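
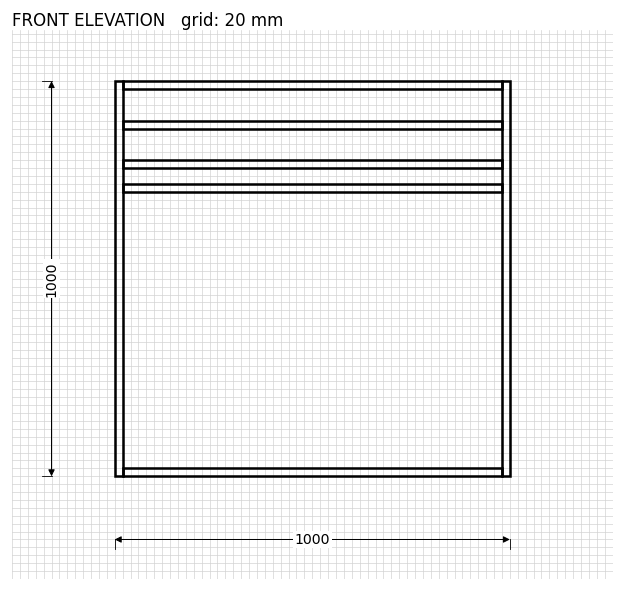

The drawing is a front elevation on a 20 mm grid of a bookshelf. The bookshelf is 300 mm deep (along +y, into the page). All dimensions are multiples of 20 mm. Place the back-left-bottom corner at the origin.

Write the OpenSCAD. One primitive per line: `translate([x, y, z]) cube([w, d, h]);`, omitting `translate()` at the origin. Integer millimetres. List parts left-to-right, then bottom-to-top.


cube([20, 300, 1000]);
translate([20, 0, 0]) cube([960, 300, 20]);
translate([20, 0, 720]) cube([960, 300, 20]);
translate([20, 0, 780]) cube([960, 300, 20]);
translate([20, 0, 880]) cube([960, 300, 20]);
translate([20, 0, 980]) cube([960, 300, 20]);
translate([980, 0, 0]) cube([20, 300, 1000]);


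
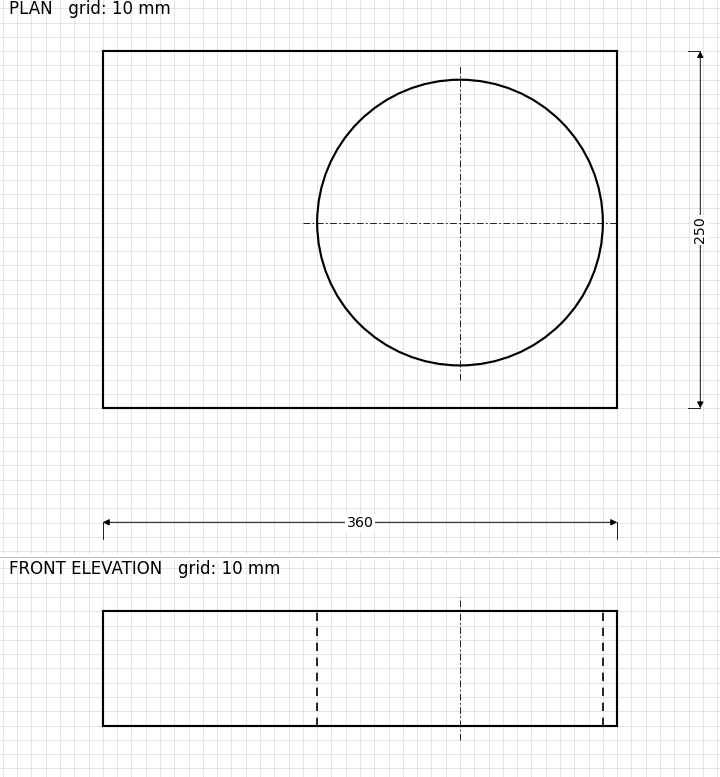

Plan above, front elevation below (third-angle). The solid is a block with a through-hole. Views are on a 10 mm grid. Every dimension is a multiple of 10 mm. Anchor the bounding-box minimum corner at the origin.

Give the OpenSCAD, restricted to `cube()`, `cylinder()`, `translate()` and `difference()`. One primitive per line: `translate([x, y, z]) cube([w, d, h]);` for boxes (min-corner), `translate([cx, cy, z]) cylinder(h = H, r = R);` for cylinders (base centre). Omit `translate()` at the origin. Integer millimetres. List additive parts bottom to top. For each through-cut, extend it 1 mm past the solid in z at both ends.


difference() {
  cube([360, 250, 80]);
  translate([250, 130, -1]) cylinder(h = 82, r = 100);
}


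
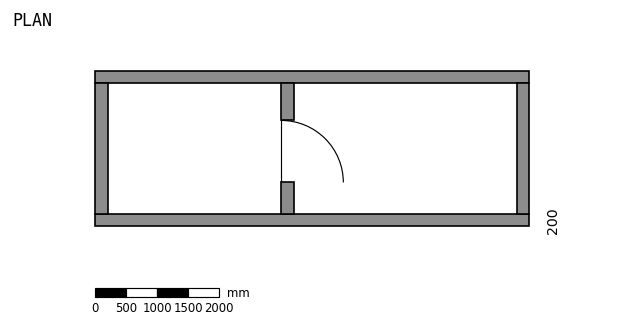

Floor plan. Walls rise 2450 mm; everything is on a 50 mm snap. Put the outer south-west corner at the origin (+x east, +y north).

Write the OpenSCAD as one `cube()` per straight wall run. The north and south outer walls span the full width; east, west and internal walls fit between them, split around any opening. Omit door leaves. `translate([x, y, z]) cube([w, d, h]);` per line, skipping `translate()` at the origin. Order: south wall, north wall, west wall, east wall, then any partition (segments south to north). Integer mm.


cube([7000, 200, 2450]);
translate([0, 2300, 0]) cube([7000, 200, 2450]);
translate([0, 200, 0]) cube([200, 2100, 2450]);
translate([6800, 200, 0]) cube([200, 2100, 2450]);
translate([3000, 200, 0]) cube([200, 500, 2450]);
translate([3000, 1700, 0]) cube([200, 600, 2450]);


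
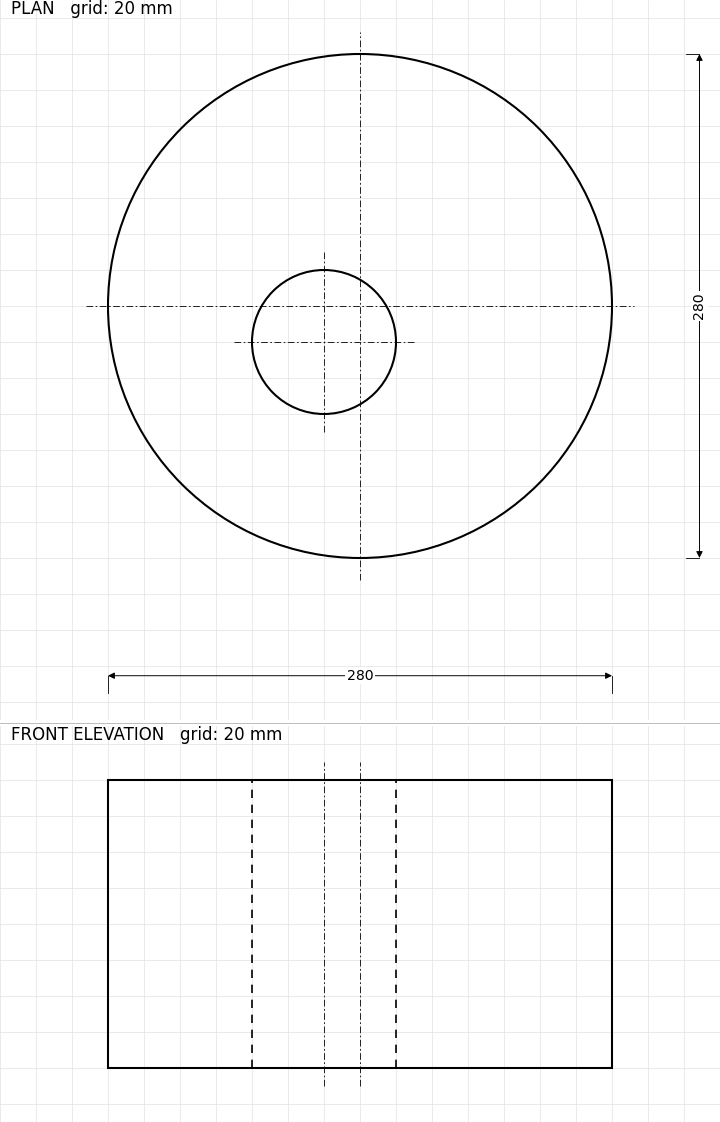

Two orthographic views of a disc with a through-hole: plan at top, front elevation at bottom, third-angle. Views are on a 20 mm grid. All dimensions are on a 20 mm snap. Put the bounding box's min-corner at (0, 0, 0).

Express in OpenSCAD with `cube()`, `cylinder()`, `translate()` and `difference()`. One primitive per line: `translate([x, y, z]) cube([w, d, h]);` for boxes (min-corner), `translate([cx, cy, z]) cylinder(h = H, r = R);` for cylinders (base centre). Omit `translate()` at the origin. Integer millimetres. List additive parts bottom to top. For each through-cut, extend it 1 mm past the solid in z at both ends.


difference() {
  translate([140, 140, 0]) cylinder(h = 160, r = 140);
  translate([120, 120, -1]) cylinder(h = 162, r = 40);
}


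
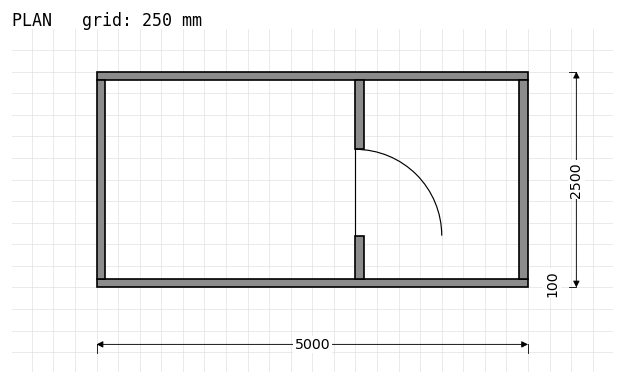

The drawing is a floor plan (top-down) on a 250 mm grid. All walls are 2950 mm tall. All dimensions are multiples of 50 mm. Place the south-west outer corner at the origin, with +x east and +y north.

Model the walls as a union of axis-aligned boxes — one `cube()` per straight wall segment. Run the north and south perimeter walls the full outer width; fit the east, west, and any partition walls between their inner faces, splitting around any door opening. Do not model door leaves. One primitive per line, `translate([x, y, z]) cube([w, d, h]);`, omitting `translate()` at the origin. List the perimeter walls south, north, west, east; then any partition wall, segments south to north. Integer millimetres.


cube([5000, 100, 2950]);
translate([0, 2400, 0]) cube([5000, 100, 2950]);
translate([0, 100, 0]) cube([100, 2300, 2950]);
translate([4900, 100, 0]) cube([100, 2300, 2950]);
translate([3000, 100, 0]) cube([100, 500, 2950]);
translate([3000, 1600, 0]) cube([100, 800, 2950]);


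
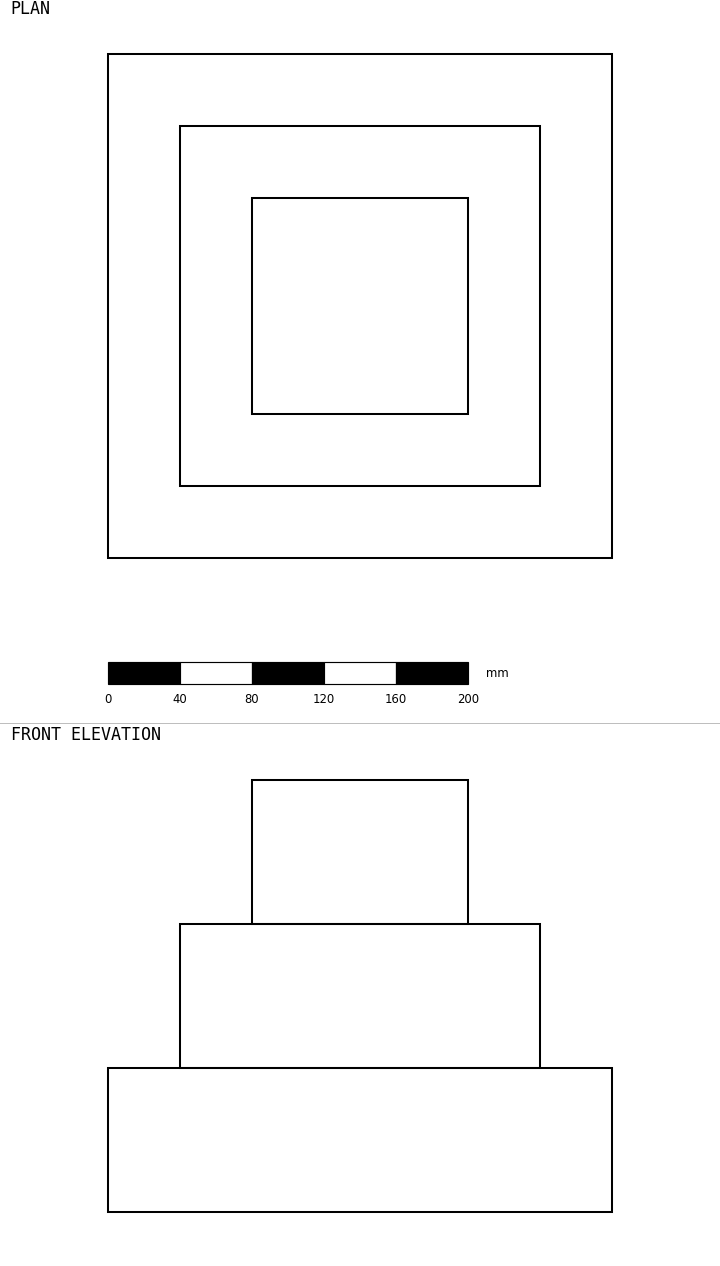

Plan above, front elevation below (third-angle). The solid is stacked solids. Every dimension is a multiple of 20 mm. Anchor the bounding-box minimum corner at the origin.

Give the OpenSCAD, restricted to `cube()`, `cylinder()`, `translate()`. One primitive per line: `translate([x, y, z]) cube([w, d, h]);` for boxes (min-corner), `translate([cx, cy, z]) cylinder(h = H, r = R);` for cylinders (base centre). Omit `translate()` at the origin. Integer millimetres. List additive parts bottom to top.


cube([280, 280, 80]);
translate([40, 40, 80]) cube([200, 200, 80]);
translate([80, 80, 160]) cube([120, 120, 80]);


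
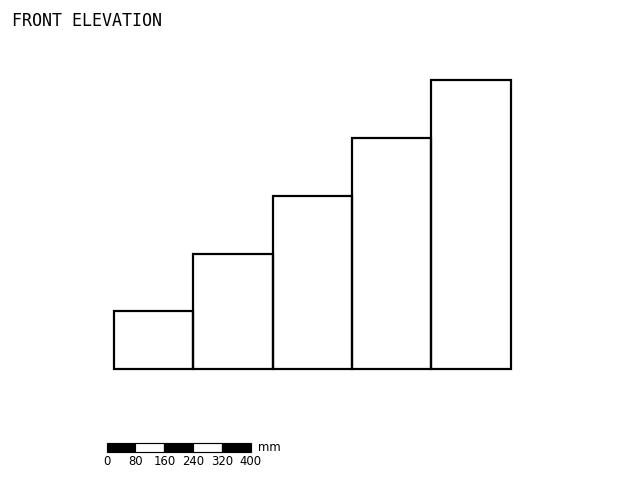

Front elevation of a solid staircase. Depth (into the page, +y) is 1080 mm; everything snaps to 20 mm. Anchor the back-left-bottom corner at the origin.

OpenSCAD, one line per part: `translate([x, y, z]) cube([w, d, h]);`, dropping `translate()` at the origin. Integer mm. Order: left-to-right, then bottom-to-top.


cube([220, 1080, 160]);
translate([220, 0, 0]) cube([220, 1080, 320]);
translate([440, 0, 0]) cube([220, 1080, 480]);
translate([660, 0, 0]) cube([220, 1080, 640]);
translate([880, 0, 0]) cube([220, 1080, 800]);


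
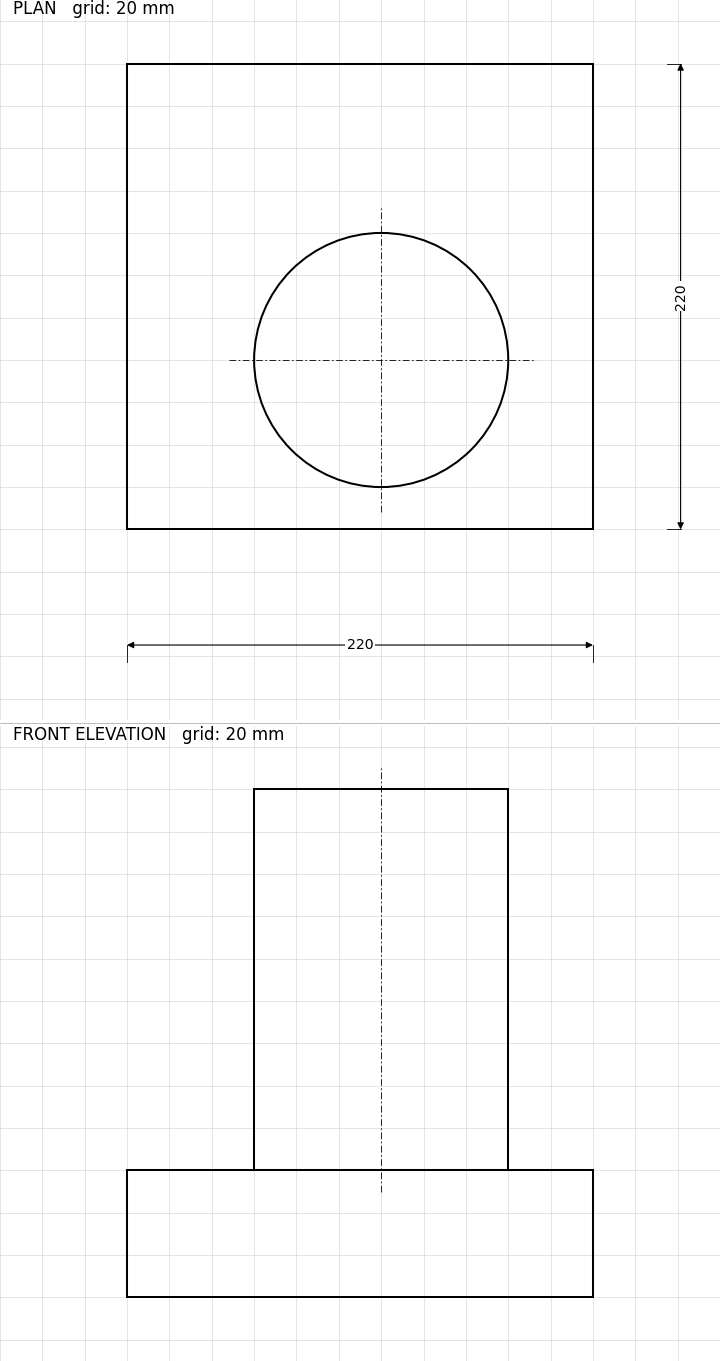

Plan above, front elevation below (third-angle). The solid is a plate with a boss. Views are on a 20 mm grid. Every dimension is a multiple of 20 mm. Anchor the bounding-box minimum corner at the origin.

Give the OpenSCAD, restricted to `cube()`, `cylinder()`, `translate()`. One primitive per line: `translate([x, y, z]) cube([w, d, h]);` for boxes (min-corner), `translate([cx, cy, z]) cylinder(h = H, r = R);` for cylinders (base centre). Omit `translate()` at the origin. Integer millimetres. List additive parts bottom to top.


cube([220, 220, 60]);
translate([120, 80, 60]) cylinder(h = 180, r = 60);


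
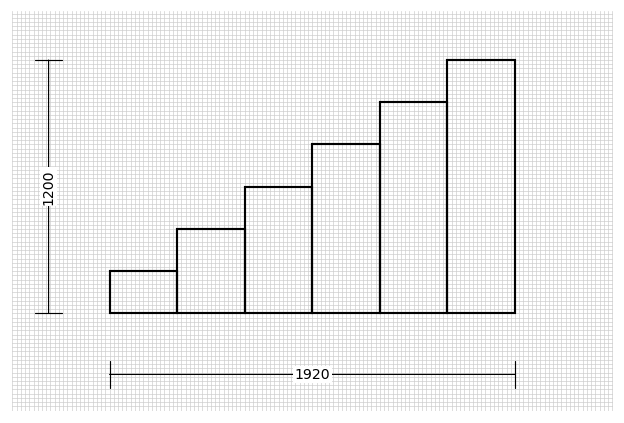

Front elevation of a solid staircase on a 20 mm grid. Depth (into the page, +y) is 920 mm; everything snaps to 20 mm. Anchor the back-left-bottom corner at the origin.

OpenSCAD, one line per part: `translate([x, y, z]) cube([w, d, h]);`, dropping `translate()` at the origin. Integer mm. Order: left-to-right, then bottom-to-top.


cube([320, 920, 200]);
translate([320, 0, 0]) cube([320, 920, 400]);
translate([640, 0, 0]) cube([320, 920, 600]);
translate([960, 0, 0]) cube([320, 920, 800]);
translate([1280, 0, 0]) cube([320, 920, 1000]);
translate([1600, 0, 0]) cube([320, 920, 1200]);


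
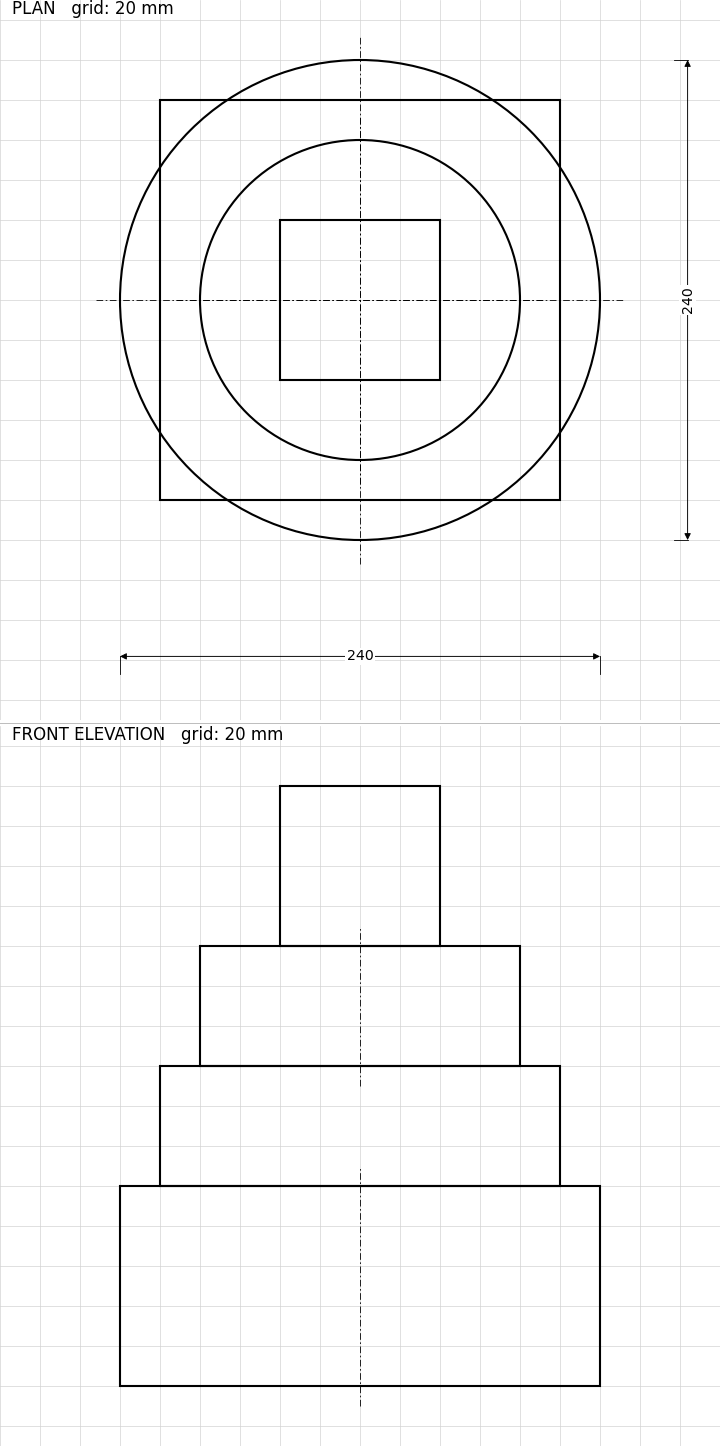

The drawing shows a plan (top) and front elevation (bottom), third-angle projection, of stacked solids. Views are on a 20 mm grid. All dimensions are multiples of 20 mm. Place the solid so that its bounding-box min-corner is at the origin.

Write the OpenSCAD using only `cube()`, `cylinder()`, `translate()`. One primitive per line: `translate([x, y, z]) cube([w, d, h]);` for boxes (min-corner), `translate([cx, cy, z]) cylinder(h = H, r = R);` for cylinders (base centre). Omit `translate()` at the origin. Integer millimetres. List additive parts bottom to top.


translate([120, 120, 0]) cylinder(h = 100, r = 120);
translate([20, 20, 100]) cube([200, 200, 60]);
translate([120, 120, 160]) cylinder(h = 60, r = 80);
translate([80, 80, 220]) cube([80, 80, 80]);


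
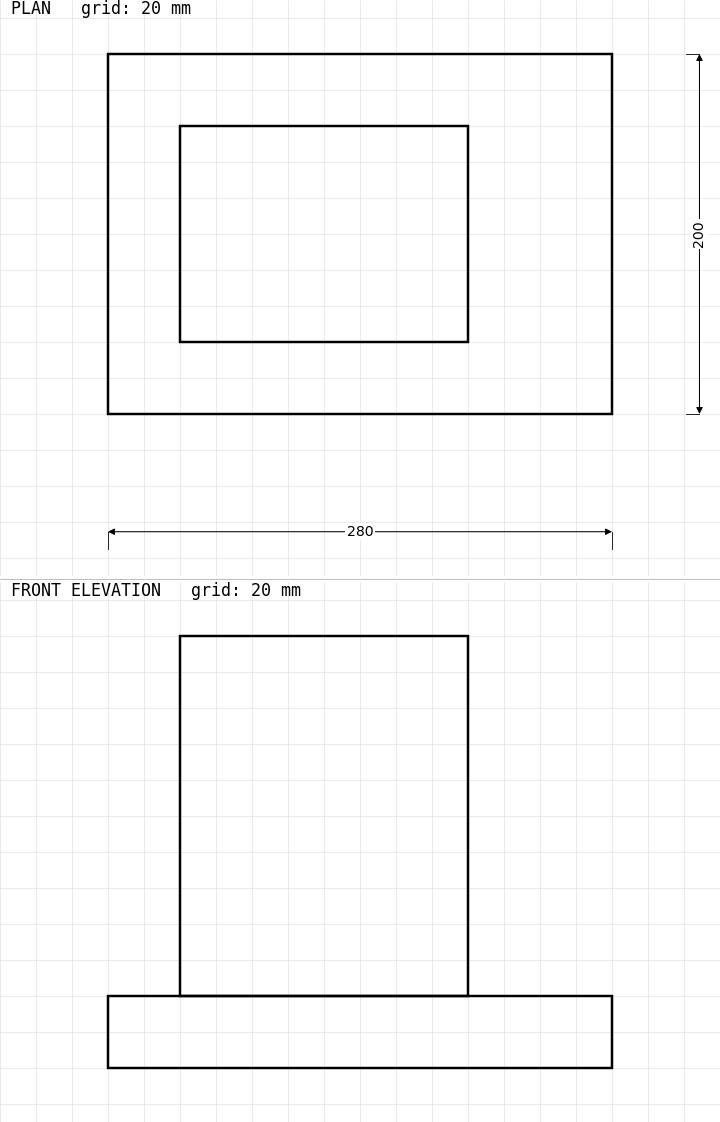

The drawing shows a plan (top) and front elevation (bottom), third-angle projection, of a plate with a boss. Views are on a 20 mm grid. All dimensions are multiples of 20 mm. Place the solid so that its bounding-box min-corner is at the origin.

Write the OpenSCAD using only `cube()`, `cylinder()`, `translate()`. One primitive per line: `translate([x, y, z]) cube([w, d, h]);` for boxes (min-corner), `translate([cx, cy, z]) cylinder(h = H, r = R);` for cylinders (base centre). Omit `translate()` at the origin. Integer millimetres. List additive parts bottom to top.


cube([280, 200, 40]);
translate([40, 40, 40]) cube([160, 120, 200]);


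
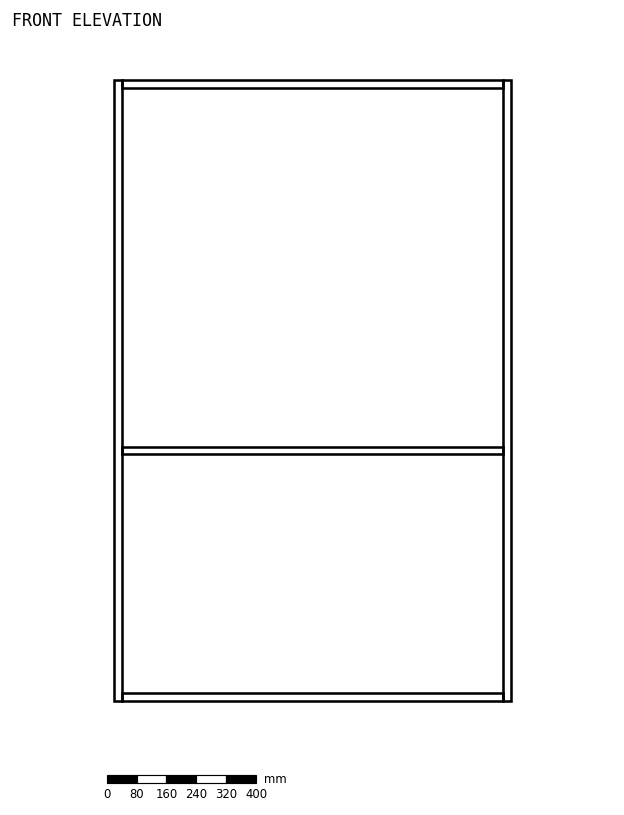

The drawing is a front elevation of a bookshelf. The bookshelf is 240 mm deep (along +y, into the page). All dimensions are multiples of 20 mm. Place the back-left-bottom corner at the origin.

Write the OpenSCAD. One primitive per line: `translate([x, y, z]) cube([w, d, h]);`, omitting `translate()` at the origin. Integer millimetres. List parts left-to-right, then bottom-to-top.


cube([20, 240, 1660]);
translate([20, 0, 0]) cube([1020, 240, 20]);
translate([20, 0, 660]) cube([1020, 240, 20]);
translate([20, 0, 1640]) cube([1020, 240, 20]);
translate([1040, 0, 0]) cube([20, 240, 1660]);


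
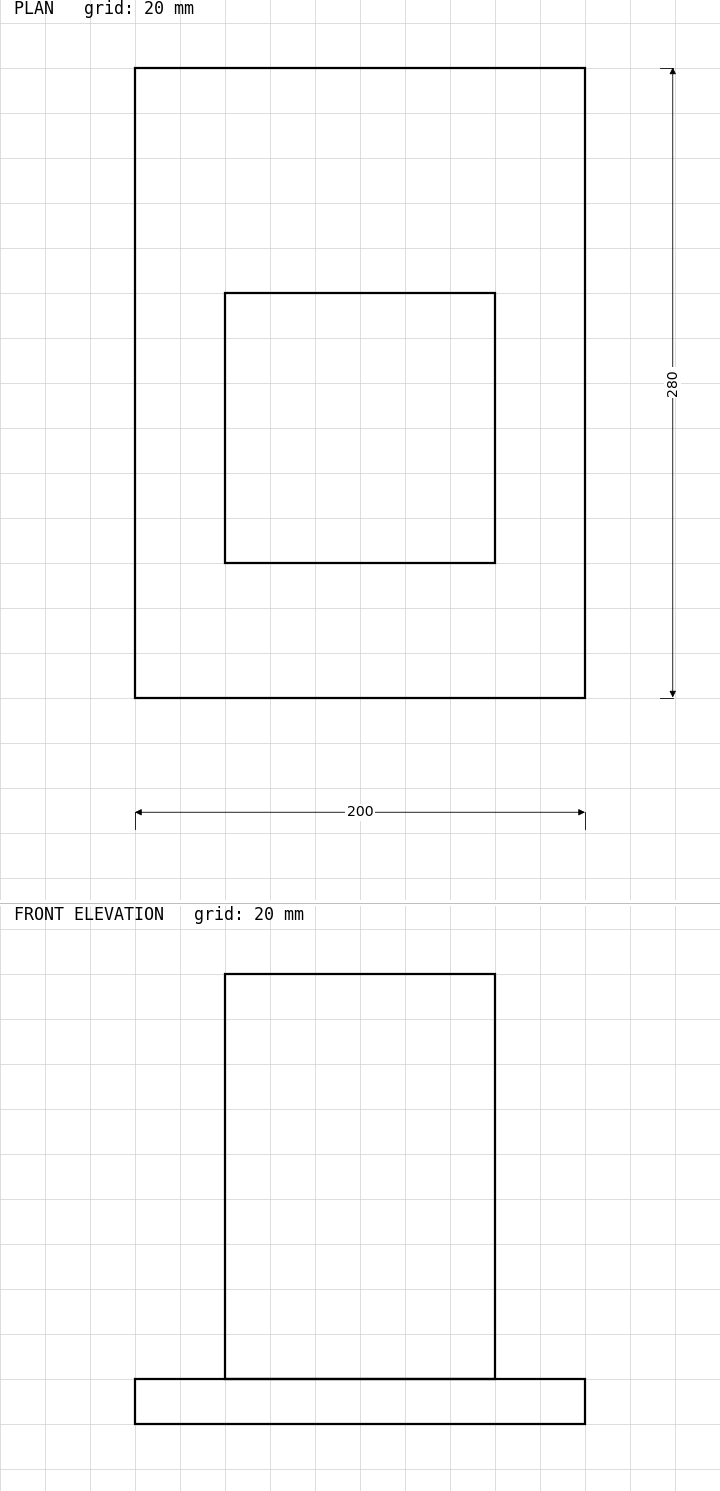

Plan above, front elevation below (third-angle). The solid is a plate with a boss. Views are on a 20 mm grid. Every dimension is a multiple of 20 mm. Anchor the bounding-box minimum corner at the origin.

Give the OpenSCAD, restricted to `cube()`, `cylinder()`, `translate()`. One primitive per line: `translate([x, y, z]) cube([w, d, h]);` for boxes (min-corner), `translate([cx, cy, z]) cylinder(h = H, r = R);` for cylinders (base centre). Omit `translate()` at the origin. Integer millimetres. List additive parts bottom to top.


cube([200, 280, 20]);
translate([40, 60, 20]) cube([120, 120, 180]);


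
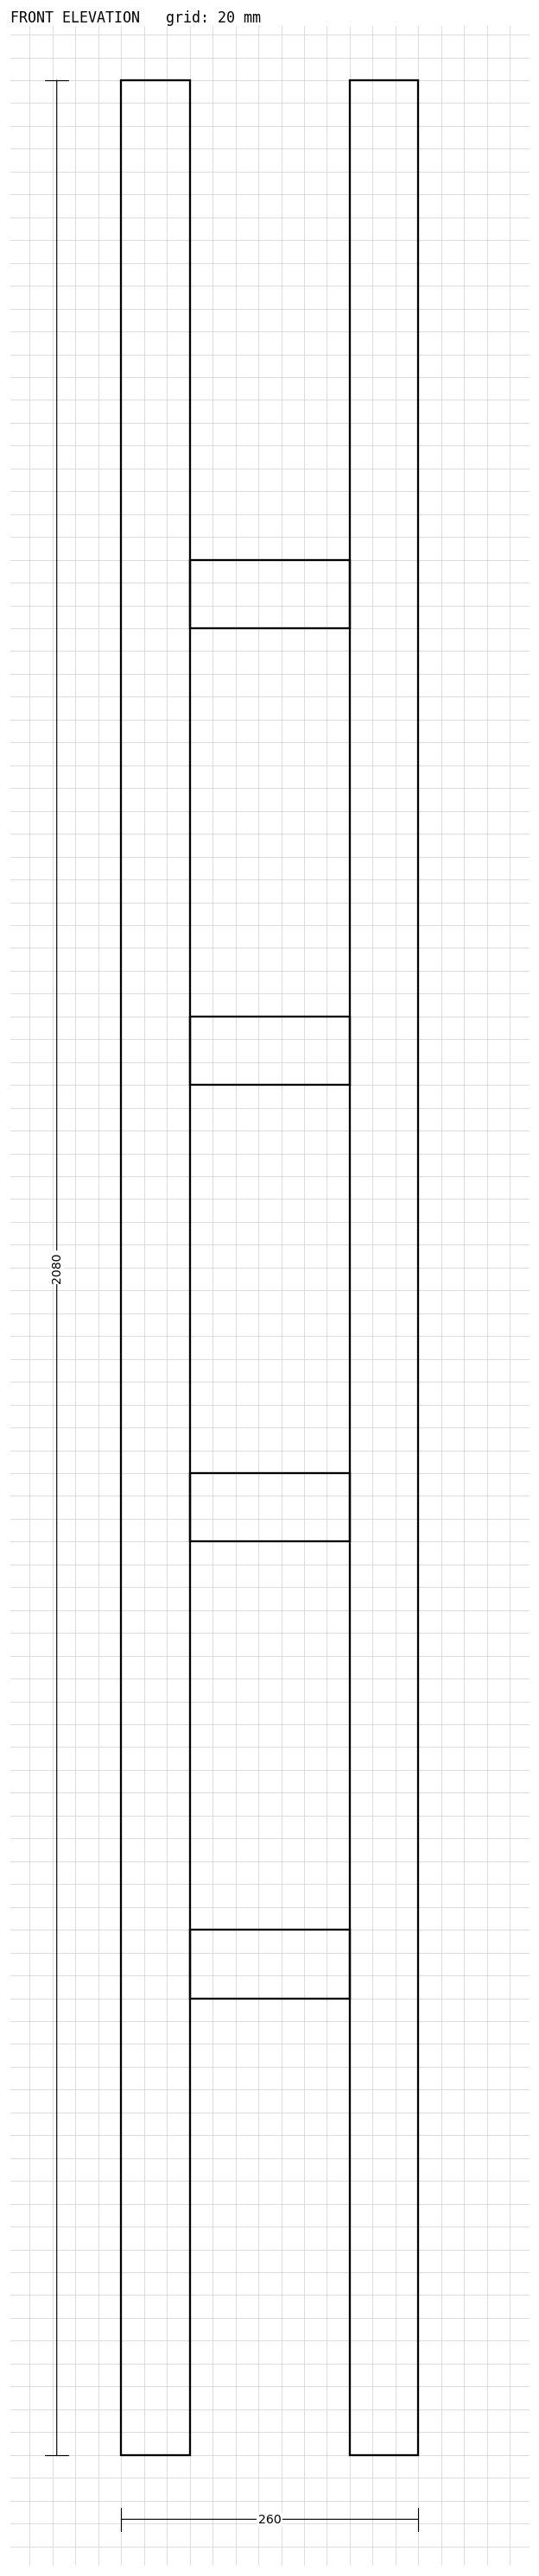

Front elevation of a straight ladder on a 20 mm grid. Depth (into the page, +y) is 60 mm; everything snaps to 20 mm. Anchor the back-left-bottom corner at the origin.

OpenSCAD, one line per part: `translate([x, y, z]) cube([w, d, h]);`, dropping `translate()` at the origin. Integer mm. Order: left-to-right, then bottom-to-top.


cube([60, 60, 2080]);
translate([60, 0, 400]) cube([140, 60, 60]);
translate([60, 0, 800]) cube([140, 60, 60]);
translate([60, 0, 1200]) cube([140, 60, 60]);
translate([60, 0, 1600]) cube([140, 60, 60]);
translate([200, 0, 0]) cube([60, 60, 2080]);


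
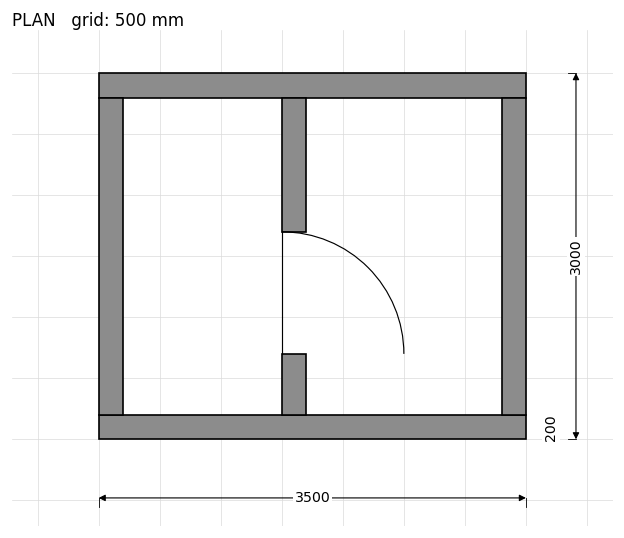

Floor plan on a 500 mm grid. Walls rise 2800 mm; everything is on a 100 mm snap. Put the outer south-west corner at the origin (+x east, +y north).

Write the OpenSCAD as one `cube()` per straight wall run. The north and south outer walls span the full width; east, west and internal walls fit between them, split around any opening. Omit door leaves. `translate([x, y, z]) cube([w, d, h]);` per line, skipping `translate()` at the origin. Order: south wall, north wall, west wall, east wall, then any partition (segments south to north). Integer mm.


cube([3500, 200, 2800]);
translate([0, 2800, 0]) cube([3500, 200, 2800]);
translate([0, 200, 0]) cube([200, 2600, 2800]);
translate([3300, 200, 0]) cube([200, 2600, 2800]);
translate([1500, 200, 0]) cube([200, 500, 2800]);
translate([1500, 1700, 0]) cube([200, 1100, 2800]);


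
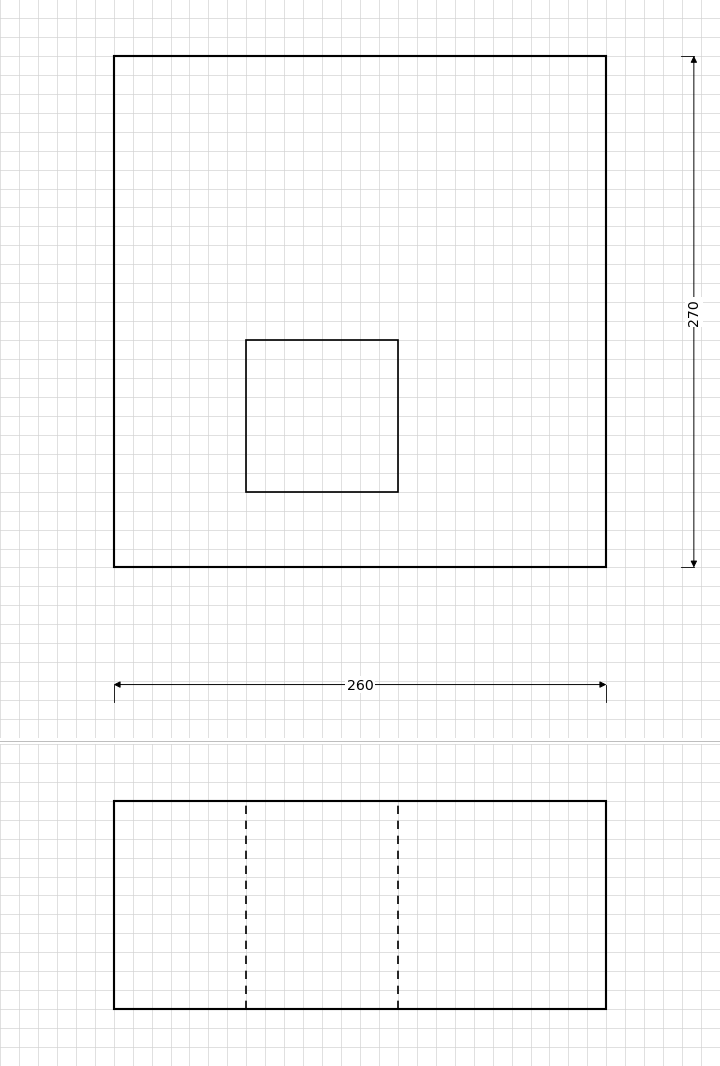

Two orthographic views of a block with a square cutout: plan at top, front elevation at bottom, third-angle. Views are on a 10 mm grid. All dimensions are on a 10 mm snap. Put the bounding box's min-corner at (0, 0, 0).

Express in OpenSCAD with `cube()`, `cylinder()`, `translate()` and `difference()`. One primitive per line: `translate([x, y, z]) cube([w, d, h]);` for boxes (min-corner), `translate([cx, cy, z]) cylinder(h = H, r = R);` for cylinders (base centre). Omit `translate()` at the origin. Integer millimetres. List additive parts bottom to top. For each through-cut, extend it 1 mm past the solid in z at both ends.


difference() {
  cube([260, 270, 110]);
  translate([70, 40, -1]) cube([80, 80, 112]);
}


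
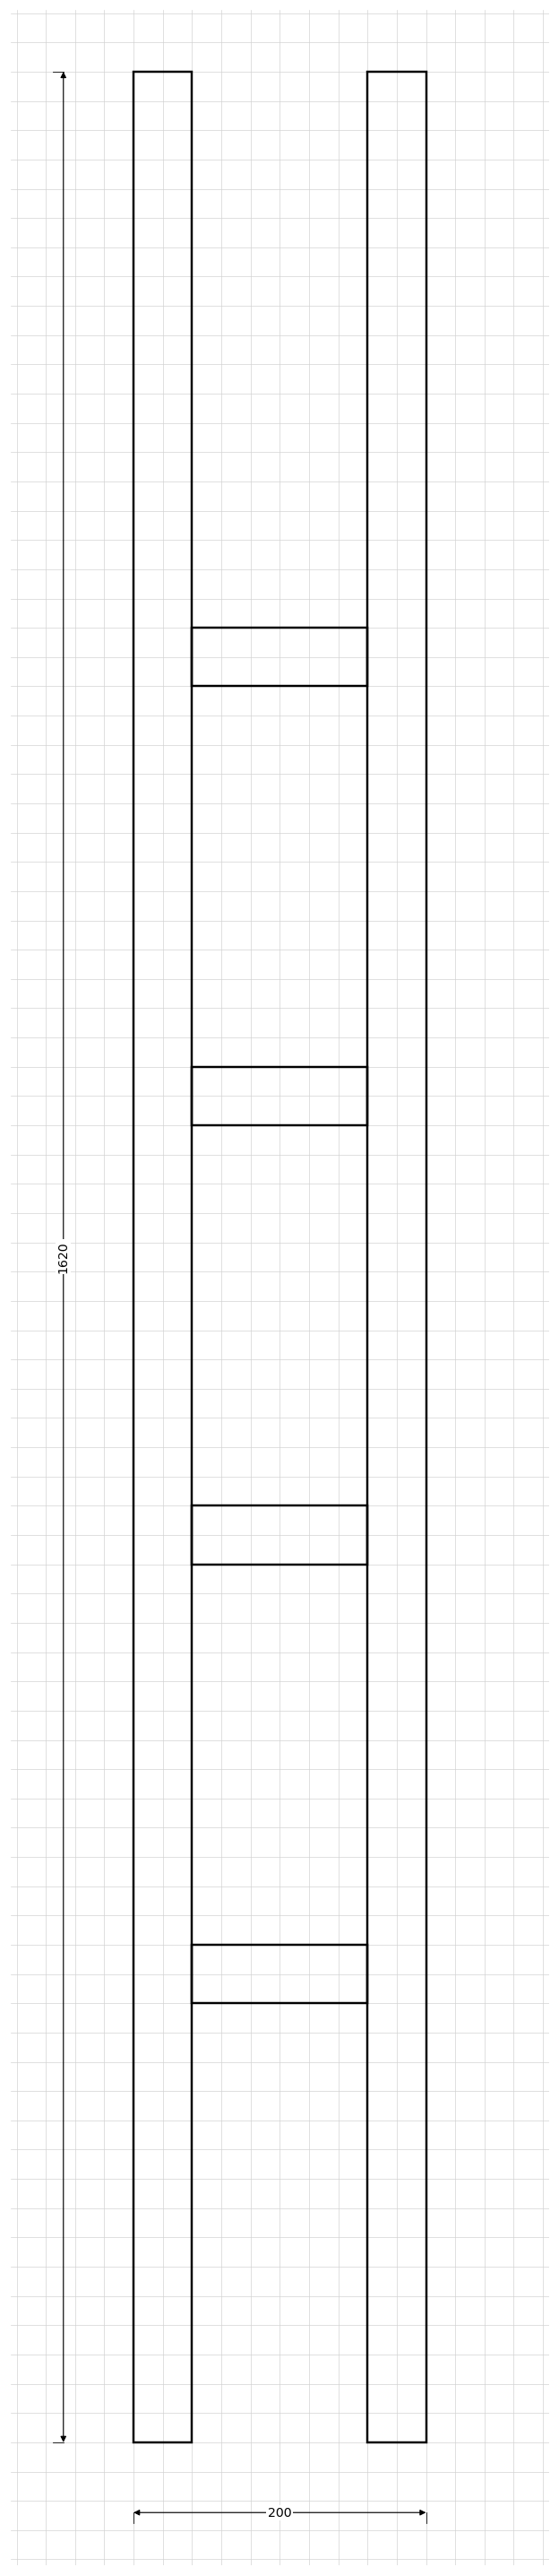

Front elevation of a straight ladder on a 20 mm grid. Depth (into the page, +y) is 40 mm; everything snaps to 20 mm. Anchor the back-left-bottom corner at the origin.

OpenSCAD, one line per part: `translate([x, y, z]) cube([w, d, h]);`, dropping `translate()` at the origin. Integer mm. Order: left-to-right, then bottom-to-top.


cube([40, 40, 1620]);
translate([40, 0, 300]) cube([120, 40, 40]);
translate([40, 0, 600]) cube([120, 40, 40]);
translate([40, 0, 900]) cube([120, 40, 40]);
translate([40, 0, 1200]) cube([120, 40, 40]);
translate([160, 0, 0]) cube([40, 40, 1620]);


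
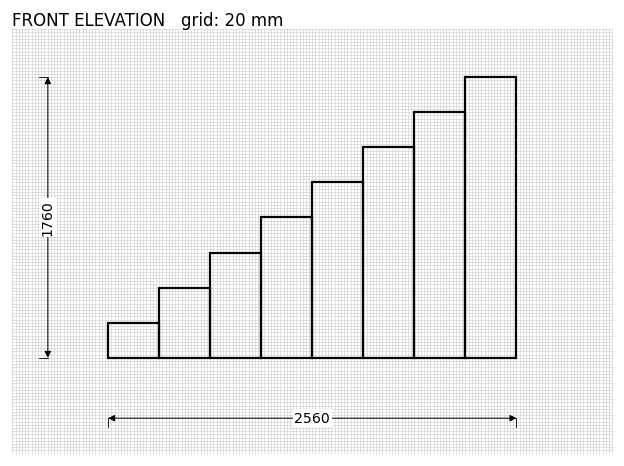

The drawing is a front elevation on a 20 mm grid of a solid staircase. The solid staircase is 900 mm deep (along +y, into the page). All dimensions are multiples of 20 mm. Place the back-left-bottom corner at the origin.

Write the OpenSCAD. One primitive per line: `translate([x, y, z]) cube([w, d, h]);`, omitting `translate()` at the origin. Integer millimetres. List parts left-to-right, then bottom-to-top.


cube([320, 900, 220]);
translate([320, 0, 0]) cube([320, 900, 440]);
translate([640, 0, 0]) cube([320, 900, 660]);
translate([960, 0, 0]) cube([320, 900, 880]);
translate([1280, 0, 0]) cube([320, 900, 1100]);
translate([1600, 0, 0]) cube([320, 900, 1320]);
translate([1920, 0, 0]) cube([320, 900, 1540]);
translate([2240, 0, 0]) cube([320, 900, 1760]);


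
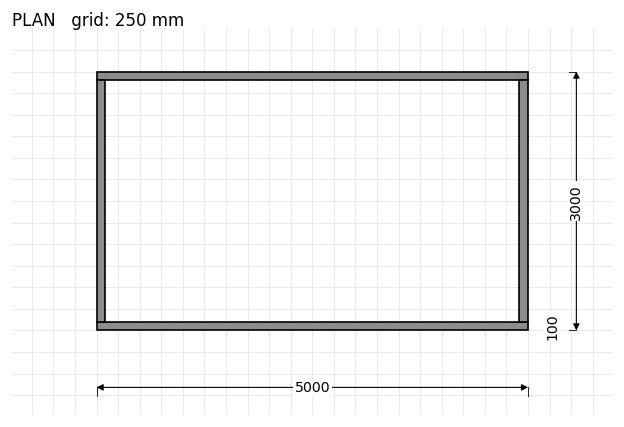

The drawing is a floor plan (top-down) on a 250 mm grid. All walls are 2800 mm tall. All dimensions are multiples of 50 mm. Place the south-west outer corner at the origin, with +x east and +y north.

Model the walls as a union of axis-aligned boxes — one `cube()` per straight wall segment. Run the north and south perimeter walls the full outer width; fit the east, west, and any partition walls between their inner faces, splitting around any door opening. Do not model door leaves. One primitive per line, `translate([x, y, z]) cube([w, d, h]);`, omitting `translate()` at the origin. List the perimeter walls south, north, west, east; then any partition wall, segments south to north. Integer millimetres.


cube([5000, 100, 2800]);
translate([0, 2900, 0]) cube([5000, 100, 2800]);
translate([0, 100, 0]) cube([100, 2800, 2800]);
translate([4900, 100, 0]) cube([100, 2800, 2800]);


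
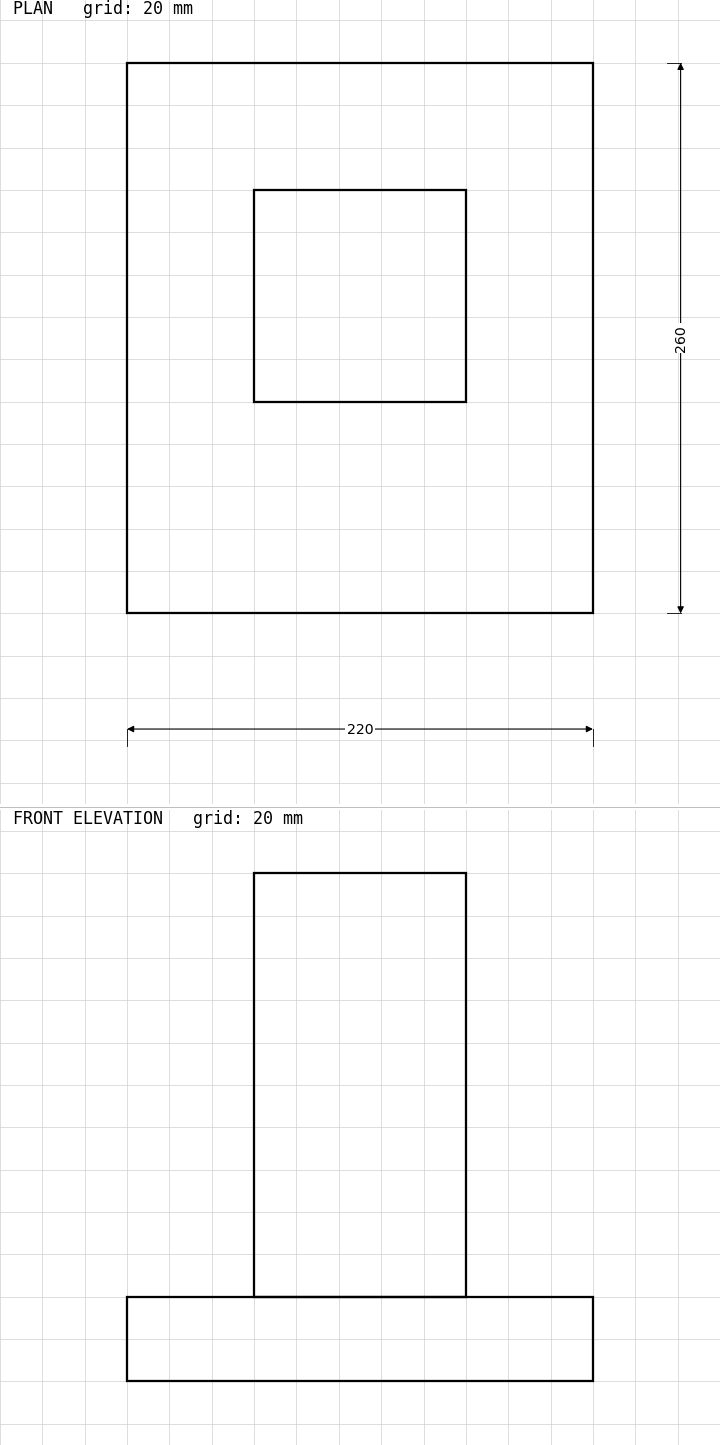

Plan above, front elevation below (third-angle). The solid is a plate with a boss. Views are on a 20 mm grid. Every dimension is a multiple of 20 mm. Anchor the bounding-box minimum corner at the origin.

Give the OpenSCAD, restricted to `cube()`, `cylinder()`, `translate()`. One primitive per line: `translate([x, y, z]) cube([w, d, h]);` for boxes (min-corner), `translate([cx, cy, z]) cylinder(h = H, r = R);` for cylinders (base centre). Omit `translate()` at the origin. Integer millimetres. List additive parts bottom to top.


cube([220, 260, 40]);
translate([60, 100, 40]) cube([100, 100, 200]);


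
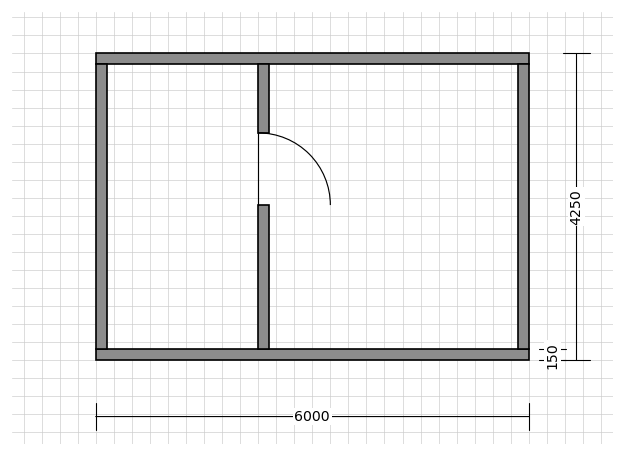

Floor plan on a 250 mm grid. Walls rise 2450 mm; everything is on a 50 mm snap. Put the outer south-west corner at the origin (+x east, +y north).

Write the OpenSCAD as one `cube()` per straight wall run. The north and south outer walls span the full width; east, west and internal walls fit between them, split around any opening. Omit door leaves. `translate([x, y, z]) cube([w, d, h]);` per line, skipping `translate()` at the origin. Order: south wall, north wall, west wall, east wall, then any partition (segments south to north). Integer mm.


cube([6000, 150, 2450]);
translate([0, 4100, 0]) cube([6000, 150, 2450]);
translate([0, 150, 0]) cube([150, 3950, 2450]);
translate([5850, 150, 0]) cube([150, 3950, 2450]);
translate([2250, 150, 0]) cube([150, 2000, 2450]);
translate([2250, 3150, 0]) cube([150, 950, 2450]);


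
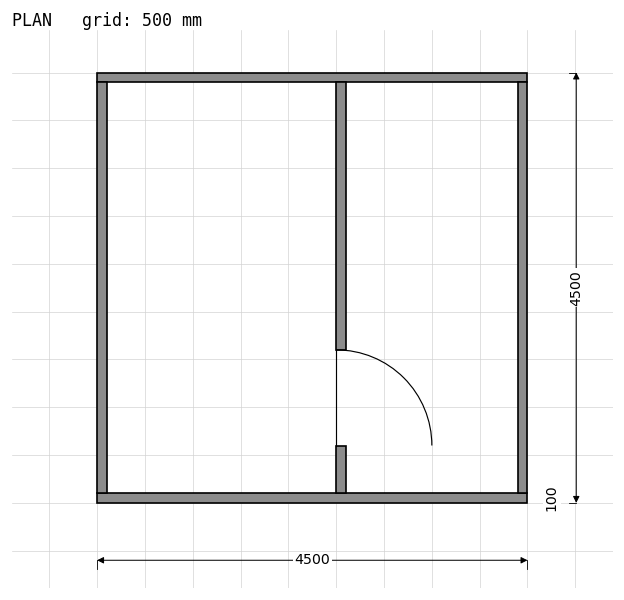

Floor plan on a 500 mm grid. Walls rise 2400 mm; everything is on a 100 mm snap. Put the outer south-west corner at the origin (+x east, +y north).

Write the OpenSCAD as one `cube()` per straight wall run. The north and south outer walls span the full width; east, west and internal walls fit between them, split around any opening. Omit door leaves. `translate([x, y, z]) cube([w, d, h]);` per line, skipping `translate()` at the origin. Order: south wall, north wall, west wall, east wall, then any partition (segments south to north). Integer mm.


cube([4500, 100, 2400]);
translate([0, 4400, 0]) cube([4500, 100, 2400]);
translate([0, 100, 0]) cube([100, 4300, 2400]);
translate([4400, 100, 0]) cube([100, 4300, 2400]);
translate([2500, 100, 0]) cube([100, 500, 2400]);
translate([2500, 1600, 0]) cube([100, 2800, 2400]);


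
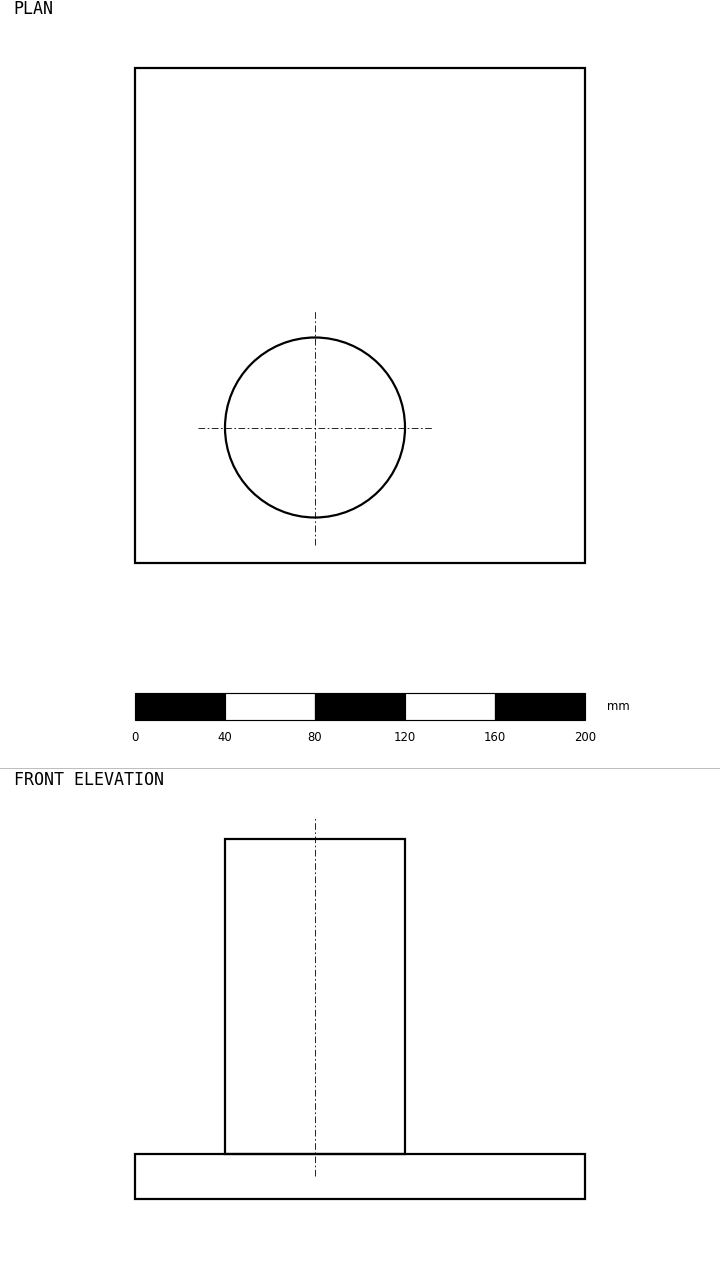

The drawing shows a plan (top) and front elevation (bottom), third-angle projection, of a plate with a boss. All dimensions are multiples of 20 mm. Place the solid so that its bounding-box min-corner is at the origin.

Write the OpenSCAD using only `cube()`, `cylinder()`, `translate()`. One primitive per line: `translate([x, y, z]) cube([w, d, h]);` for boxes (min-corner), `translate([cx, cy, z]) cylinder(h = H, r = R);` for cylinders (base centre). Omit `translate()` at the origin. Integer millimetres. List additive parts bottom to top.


cube([200, 220, 20]);
translate([80, 60, 20]) cylinder(h = 140, r = 40);


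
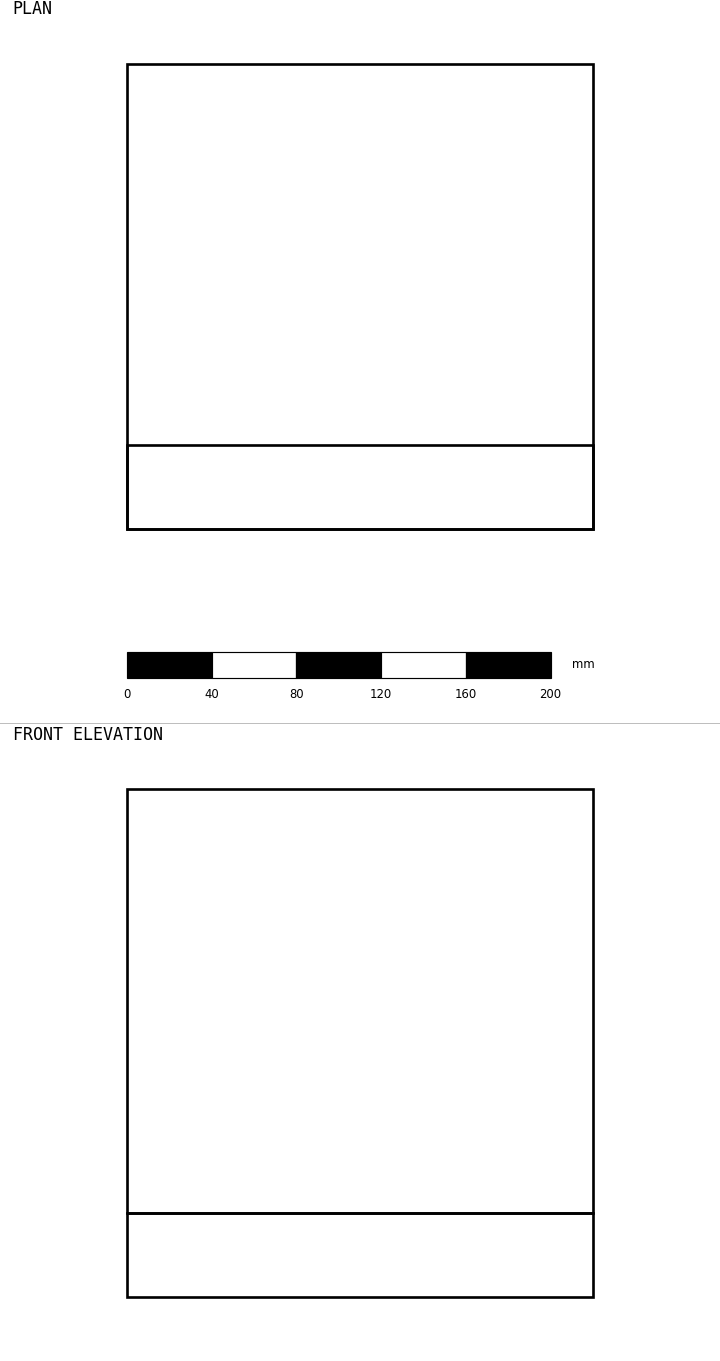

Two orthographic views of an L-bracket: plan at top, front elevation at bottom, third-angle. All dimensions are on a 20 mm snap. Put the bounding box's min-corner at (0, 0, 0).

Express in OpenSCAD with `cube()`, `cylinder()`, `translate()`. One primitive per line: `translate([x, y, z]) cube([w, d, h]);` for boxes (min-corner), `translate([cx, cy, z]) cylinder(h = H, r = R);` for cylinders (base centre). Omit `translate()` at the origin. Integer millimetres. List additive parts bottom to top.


cube([220, 220, 40]);
translate([0, 0, 40]) cube([220, 40, 200]);


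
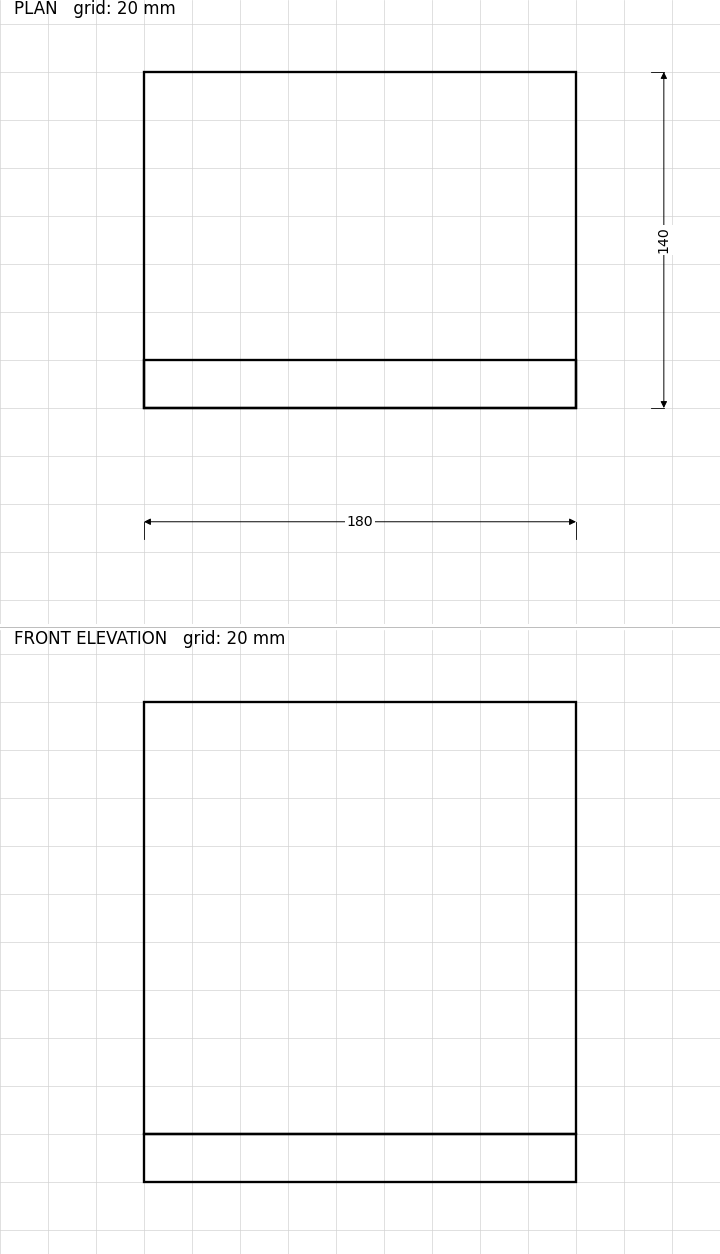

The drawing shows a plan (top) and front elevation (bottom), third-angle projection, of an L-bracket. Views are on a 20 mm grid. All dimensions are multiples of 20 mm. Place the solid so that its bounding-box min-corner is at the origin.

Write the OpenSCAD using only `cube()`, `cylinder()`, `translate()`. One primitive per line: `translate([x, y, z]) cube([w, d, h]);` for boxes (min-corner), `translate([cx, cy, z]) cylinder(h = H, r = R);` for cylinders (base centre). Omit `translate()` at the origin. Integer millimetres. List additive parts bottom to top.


cube([180, 140, 20]);
translate([0, 0, 20]) cube([180, 20, 180]);


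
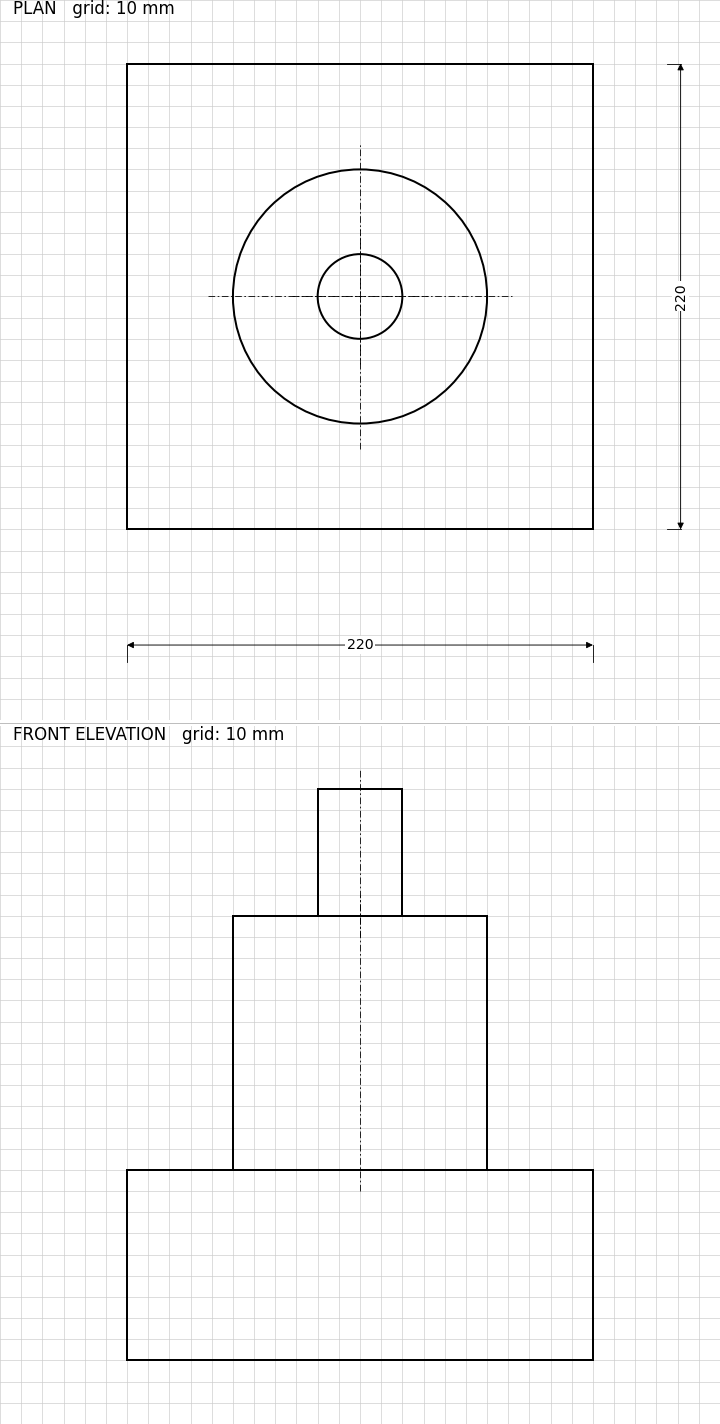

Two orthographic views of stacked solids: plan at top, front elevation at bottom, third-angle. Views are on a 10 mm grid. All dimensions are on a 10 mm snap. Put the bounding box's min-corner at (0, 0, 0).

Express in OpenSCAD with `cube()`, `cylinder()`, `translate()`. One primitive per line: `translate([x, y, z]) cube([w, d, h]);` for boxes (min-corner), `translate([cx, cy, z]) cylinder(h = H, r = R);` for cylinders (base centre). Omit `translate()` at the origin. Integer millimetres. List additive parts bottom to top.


cube([220, 220, 90]);
translate([110, 110, 90]) cylinder(h = 120, r = 60);
translate([110, 110, 210]) cylinder(h = 60, r = 20);


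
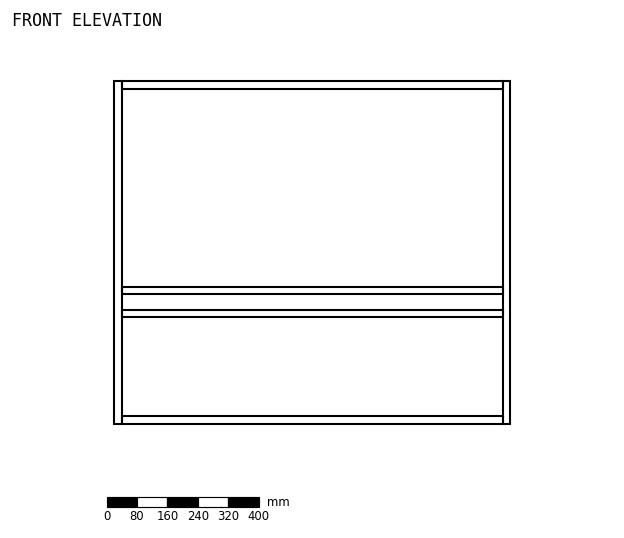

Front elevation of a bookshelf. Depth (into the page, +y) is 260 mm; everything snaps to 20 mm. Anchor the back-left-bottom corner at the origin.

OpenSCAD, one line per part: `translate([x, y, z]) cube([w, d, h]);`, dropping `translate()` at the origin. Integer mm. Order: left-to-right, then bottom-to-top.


cube([20, 260, 900]);
translate([20, 0, 0]) cube([1000, 260, 20]);
translate([20, 0, 280]) cube([1000, 260, 20]);
translate([20, 0, 340]) cube([1000, 260, 20]);
translate([20, 0, 880]) cube([1000, 260, 20]);
translate([1020, 0, 0]) cube([20, 260, 900]);


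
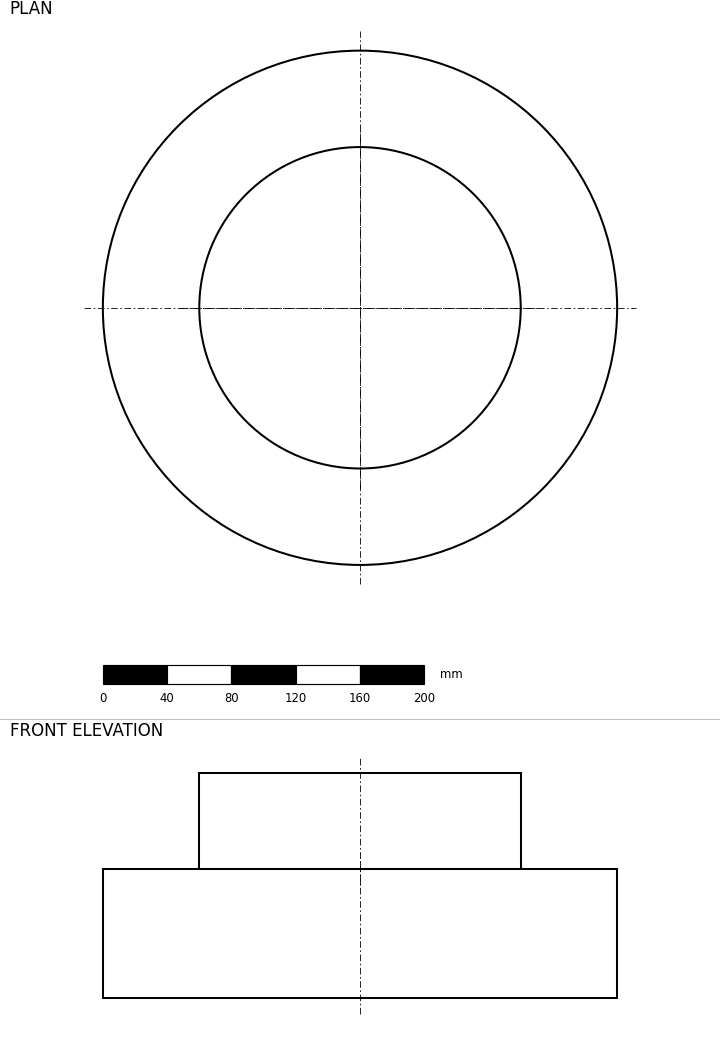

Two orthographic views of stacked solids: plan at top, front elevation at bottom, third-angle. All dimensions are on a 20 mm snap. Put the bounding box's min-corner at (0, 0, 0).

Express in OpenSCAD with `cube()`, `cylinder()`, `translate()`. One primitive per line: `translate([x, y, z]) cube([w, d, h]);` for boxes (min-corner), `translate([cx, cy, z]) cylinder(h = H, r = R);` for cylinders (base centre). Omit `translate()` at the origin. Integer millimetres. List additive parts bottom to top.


translate([160, 160, 0]) cylinder(h = 80, r = 160);
translate([160, 160, 80]) cylinder(h = 60, r = 100);


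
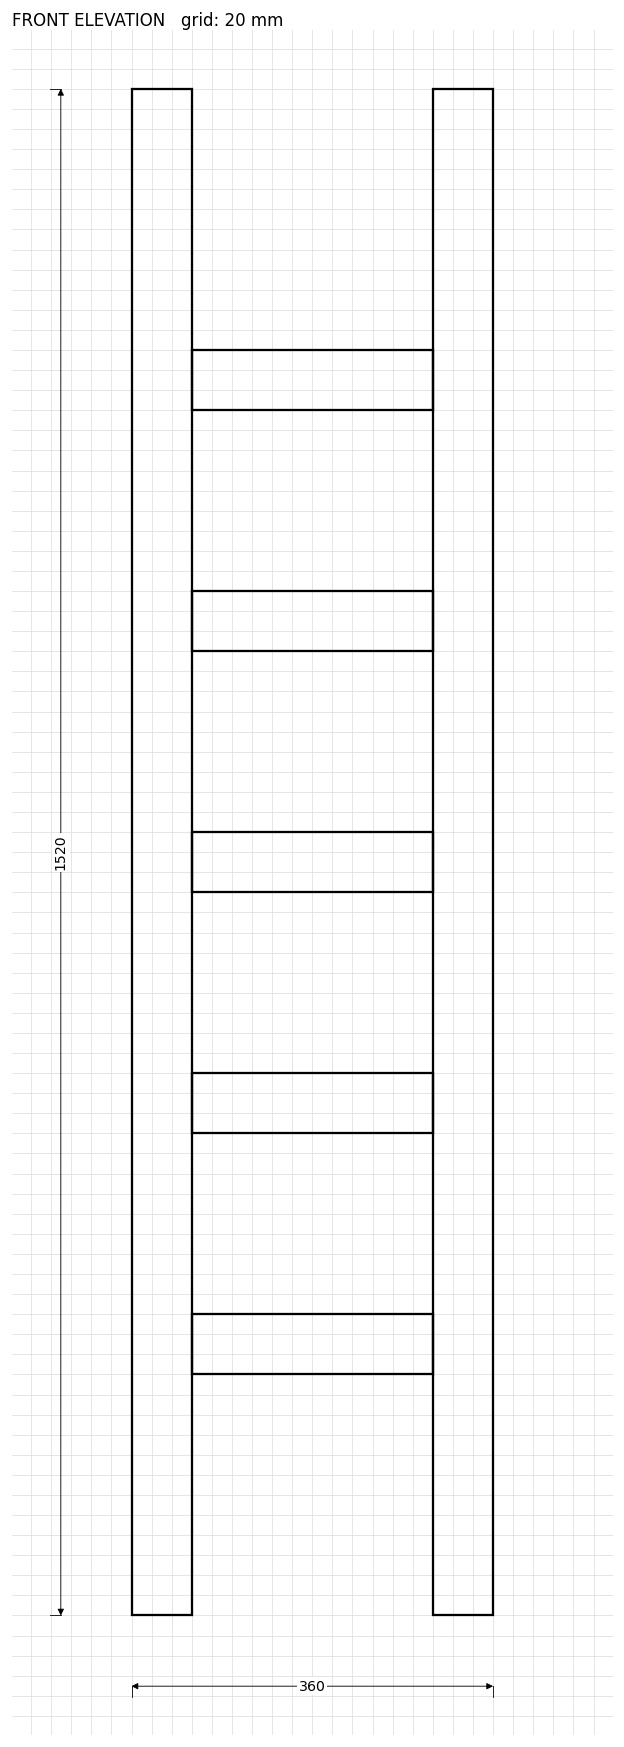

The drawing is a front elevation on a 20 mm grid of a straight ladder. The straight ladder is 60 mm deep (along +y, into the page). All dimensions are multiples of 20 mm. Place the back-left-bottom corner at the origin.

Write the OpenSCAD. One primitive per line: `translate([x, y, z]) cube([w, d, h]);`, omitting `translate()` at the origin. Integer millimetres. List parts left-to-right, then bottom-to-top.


cube([60, 60, 1520]);
translate([60, 0, 240]) cube([240, 60, 60]);
translate([60, 0, 480]) cube([240, 60, 60]);
translate([60, 0, 720]) cube([240, 60, 60]);
translate([60, 0, 960]) cube([240, 60, 60]);
translate([60, 0, 1200]) cube([240, 60, 60]);
translate([300, 0, 0]) cube([60, 60, 1520]);


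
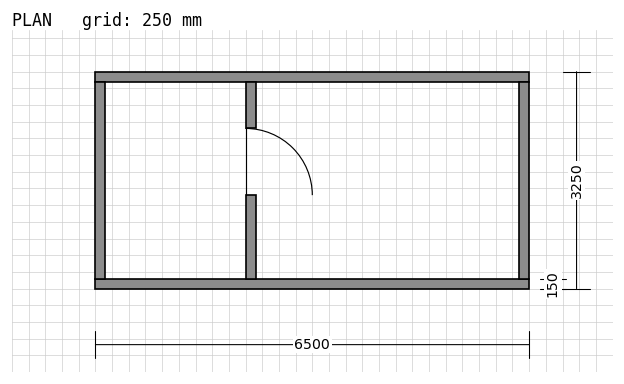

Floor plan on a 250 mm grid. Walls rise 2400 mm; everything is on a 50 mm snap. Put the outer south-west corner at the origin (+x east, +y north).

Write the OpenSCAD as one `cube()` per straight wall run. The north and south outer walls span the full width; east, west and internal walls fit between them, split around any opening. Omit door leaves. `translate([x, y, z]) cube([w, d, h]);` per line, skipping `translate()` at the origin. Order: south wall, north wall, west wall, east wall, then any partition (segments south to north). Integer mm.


cube([6500, 150, 2400]);
translate([0, 3100, 0]) cube([6500, 150, 2400]);
translate([0, 150, 0]) cube([150, 2950, 2400]);
translate([6350, 150, 0]) cube([150, 2950, 2400]);
translate([2250, 150, 0]) cube([150, 1250, 2400]);
translate([2250, 2400, 0]) cube([150, 700, 2400]);


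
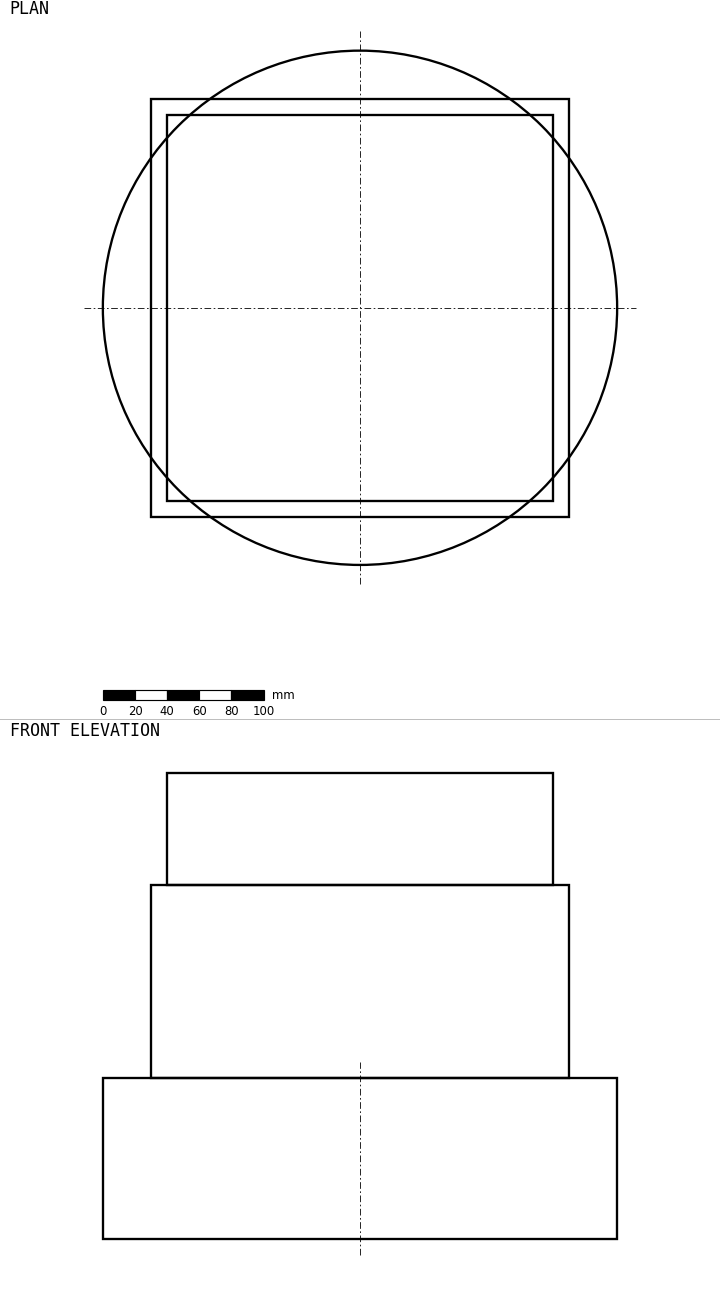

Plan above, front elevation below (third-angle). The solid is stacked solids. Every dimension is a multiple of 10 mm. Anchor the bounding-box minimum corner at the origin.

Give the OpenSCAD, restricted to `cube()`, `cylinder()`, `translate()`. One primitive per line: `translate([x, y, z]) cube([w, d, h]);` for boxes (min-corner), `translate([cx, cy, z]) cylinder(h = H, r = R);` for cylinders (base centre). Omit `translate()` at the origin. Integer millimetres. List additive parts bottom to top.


translate([160, 160, 0]) cylinder(h = 100, r = 160);
translate([30, 30, 100]) cube([260, 260, 120]);
translate([40, 40, 220]) cube([240, 240, 70]);


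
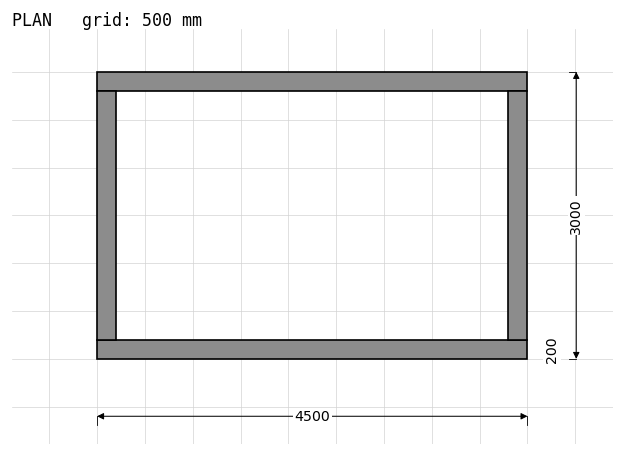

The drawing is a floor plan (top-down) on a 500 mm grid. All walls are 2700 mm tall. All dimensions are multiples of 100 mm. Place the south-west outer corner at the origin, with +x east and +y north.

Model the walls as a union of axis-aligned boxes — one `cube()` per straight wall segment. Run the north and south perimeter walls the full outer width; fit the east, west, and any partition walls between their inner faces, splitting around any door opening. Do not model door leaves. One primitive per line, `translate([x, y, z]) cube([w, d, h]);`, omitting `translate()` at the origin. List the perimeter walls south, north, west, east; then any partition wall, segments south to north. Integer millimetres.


cube([4500, 200, 2700]);
translate([0, 2800, 0]) cube([4500, 200, 2700]);
translate([0, 200, 0]) cube([200, 2600, 2700]);
translate([4300, 200, 0]) cube([200, 2600, 2700]);


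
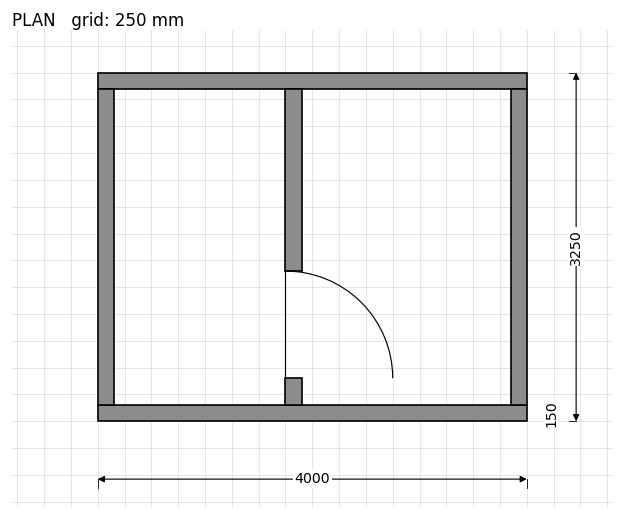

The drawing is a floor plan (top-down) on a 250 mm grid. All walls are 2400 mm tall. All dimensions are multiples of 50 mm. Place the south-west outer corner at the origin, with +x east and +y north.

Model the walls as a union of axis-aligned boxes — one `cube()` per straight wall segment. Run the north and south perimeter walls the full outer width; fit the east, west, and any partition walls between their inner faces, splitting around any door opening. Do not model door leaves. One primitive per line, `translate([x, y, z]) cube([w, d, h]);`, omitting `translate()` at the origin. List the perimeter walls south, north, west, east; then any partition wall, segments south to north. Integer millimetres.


cube([4000, 150, 2400]);
translate([0, 3100, 0]) cube([4000, 150, 2400]);
translate([0, 150, 0]) cube([150, 2950, 2400]);
translate([3850, 150, 0]) cube([150, 2950, 2400]);
translate([1750, 150, 0]) cube([150, 250, 2400]);
translate([1750, 1400, 0]) cube([150, 1700, 2400]);


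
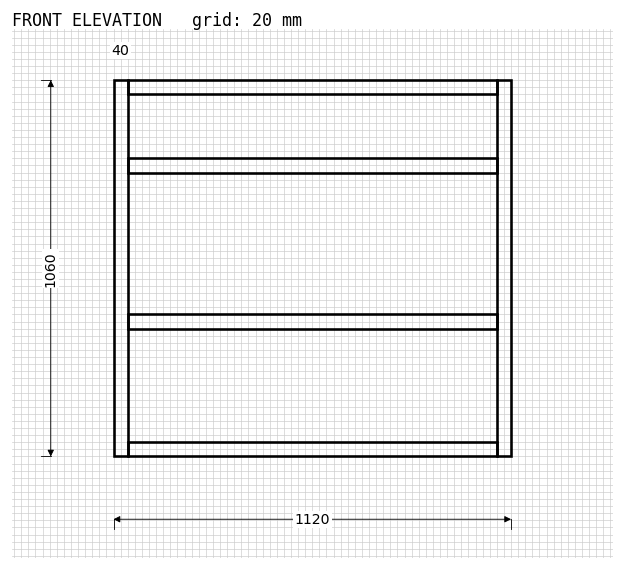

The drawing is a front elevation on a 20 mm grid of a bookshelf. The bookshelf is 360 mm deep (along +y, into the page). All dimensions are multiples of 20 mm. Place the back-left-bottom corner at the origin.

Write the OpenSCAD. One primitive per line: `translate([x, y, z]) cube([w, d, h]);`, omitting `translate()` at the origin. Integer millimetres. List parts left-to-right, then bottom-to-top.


cube([40, 360, 1060]);
translate([40, 0, 0]) cube([1040, 360, 40]);
translate([40, 0, 360]) cube([1040, 360, 40]);
translate([40, 0, 800]) cube([1040, 360, 40]);
translate([40, 0, 1020]) cube([1040, 360, 40]);
translate([1080, 0, 0]) cube([40, 360, 1060]);
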